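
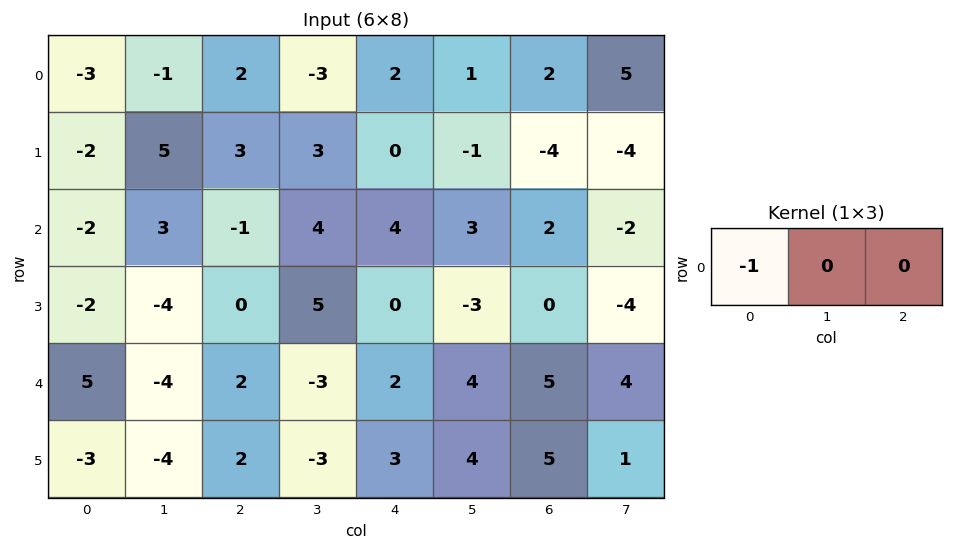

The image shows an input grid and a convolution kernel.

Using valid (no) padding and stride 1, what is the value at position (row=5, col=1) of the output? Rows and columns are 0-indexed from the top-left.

4

The receptive field on the input at this output position is [-4 2 -3]. Elementwise product with the kernel and sum: -4·-1.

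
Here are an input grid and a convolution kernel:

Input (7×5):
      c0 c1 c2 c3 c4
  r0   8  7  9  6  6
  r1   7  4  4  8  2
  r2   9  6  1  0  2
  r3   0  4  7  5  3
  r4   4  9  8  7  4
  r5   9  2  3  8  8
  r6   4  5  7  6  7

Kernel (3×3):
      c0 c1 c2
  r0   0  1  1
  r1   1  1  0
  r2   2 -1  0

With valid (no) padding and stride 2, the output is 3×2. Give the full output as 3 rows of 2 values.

39 26
10 23
31 30

Output[0,0]: The receptive field on the input at this output position is [8 7 9 / 7 4 4 / 9 6 1]. Elementwise product with the kernel and sum: 7·1 + 9·1 + 7·1 + 4·1 + 9·2 + 6·-1.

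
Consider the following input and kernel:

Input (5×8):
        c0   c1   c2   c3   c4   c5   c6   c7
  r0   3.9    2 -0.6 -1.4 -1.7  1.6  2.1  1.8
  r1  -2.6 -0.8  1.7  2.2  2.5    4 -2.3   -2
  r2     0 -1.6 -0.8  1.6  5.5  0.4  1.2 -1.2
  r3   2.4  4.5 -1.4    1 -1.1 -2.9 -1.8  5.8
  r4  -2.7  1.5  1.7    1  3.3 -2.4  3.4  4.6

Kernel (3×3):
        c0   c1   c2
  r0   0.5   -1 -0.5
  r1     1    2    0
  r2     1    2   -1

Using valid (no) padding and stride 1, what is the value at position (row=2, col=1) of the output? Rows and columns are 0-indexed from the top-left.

4.8

The receptive field on the input at this output position is [-1.6 -0.8 1.6 / 4.5 -1.4 1 / 1.5 1.7 1]. Elementwise product with the kernel and sum: -1.6·0.5 + -0.8·-1 + 1.6·-0.5 + 4.5·1 + -1.4·2 + 1.5·1 + 1.7·2 + 1·-1.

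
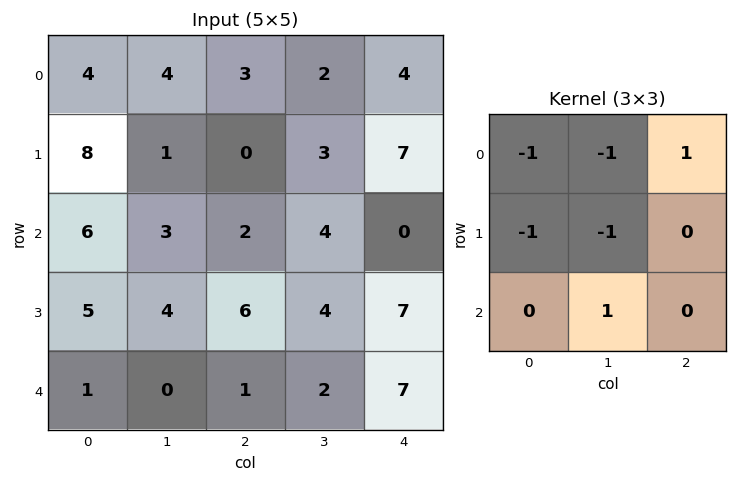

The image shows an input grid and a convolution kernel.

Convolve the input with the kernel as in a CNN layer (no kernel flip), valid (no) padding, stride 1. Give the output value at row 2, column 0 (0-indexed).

The receptive field on the input at this output position is [6 3 2 / 5 4 6 / 1 0 1]. Elementwise product with the kernel and sum: 6·-1 + 3·-1 + 2·1 + 5·-1 + 4·-1 + 0·1.

-16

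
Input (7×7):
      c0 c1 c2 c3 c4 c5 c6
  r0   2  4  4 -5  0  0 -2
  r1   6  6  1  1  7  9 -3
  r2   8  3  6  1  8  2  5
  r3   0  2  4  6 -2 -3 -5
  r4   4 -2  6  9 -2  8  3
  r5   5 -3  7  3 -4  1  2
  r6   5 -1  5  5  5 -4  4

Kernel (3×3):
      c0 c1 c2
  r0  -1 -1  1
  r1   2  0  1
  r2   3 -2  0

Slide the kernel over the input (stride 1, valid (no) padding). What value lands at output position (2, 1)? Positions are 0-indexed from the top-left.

-16

The receptive field on the input at this output position is [3 6 1 / 2 4 6 / -2 6 9]. Elementwise product with the kernel and sum: 3·-1 + 6·-1 + 1·1 + 2·2 + 6·1 + -2·3 + 6·-2.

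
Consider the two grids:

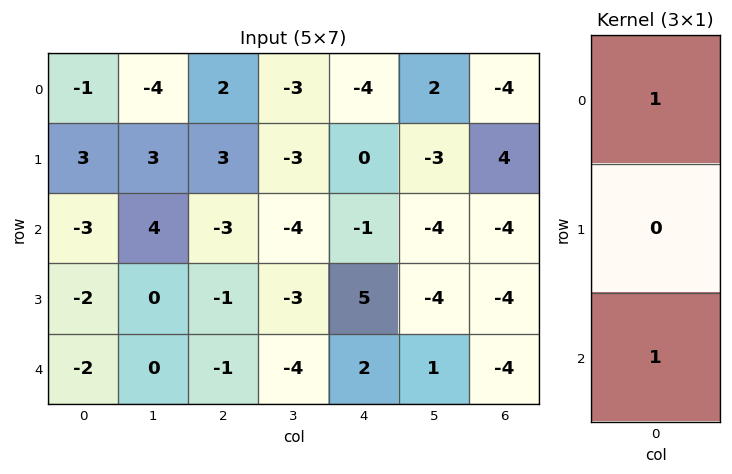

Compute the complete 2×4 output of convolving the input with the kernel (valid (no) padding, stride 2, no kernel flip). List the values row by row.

-4 -1 -5 -8
-5 -4 1 -8

Output[0,0]: The receptive field on the input at this output position is [-1 / 3 / -3]. Elementwise product with the kernel and sum: -1·1 + -3·1.
Output[0,1]: The receptive field on the input at this output position is [2 / 3 / -3]. Elementwise product with the kernel and sum: 2·1 + -3·1.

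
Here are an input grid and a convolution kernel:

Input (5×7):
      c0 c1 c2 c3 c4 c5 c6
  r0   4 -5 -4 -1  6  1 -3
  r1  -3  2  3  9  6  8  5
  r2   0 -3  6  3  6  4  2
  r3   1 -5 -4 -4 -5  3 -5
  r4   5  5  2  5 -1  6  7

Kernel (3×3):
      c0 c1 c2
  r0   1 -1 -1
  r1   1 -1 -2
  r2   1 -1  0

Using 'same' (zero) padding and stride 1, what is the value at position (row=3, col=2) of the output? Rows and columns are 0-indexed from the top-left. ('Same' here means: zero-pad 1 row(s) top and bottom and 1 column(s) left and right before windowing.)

The receptive field on the zero-padded input at this output position is [-3 6 3 / -5 -4 -4 / 5 2 5]. Elementwise product with the kernel and sum: -3·1 + 6·-1 + 3·-1 + -5·1 + -4·-1 + -4·-2 + 5·1 + 2·-1.

-2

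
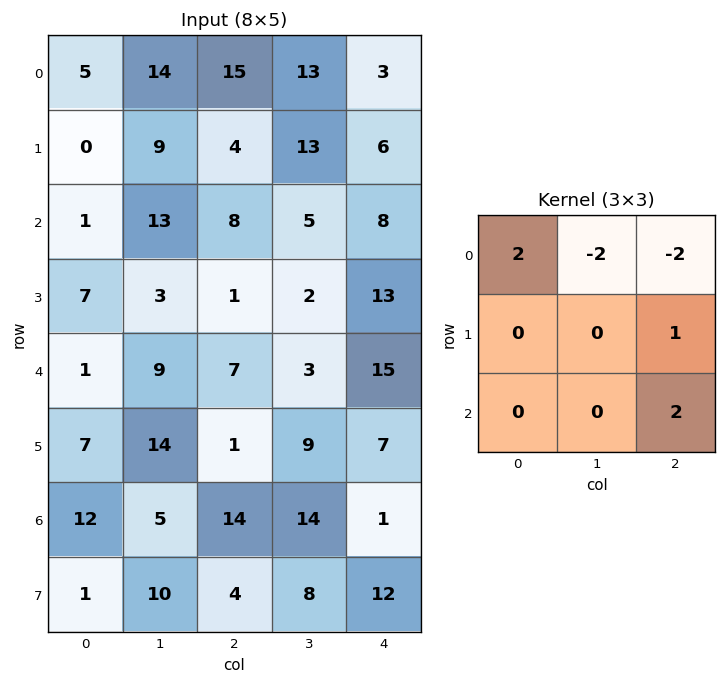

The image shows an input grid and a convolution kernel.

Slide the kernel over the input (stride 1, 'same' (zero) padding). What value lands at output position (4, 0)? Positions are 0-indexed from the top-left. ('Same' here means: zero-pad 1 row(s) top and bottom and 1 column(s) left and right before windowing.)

The receptive field on the zero-padded input at this output position is [0 7 3 / 0 1 9 / 0 7 14]. Elementwise product with the kernel and sum: 0·2 + 7·-2 + 3·-2 + 9·1 + 14·2.

17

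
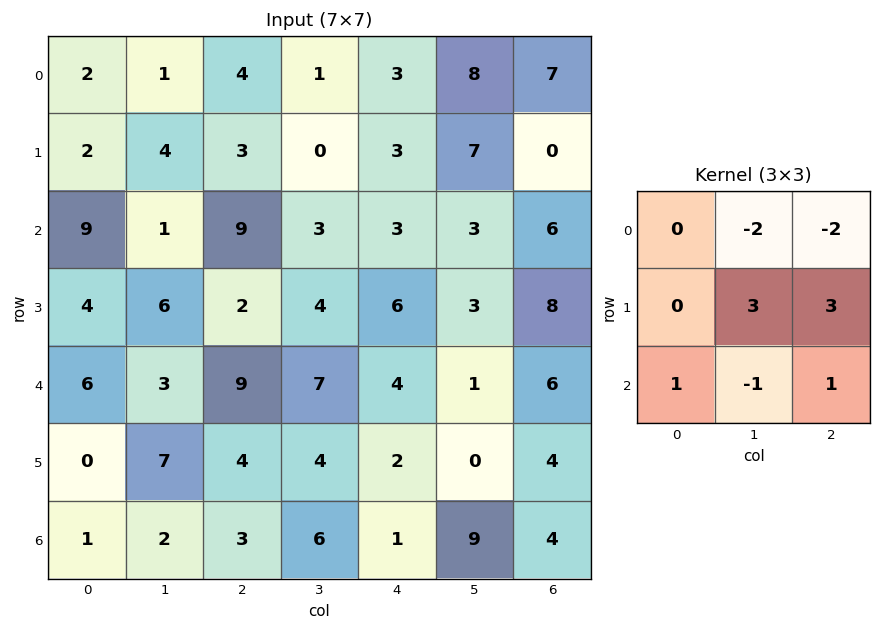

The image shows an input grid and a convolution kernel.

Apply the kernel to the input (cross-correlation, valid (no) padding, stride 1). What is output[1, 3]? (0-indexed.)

-1

The receptive field on the input at this output position is [0 3 7 / 3 3 3 / 4 6 3]. Elementwise product with the kernel and sum: 3·-2 + 7·-2 + 3·3 + 3·3 + 4·1 + 6·-1 + 3·1.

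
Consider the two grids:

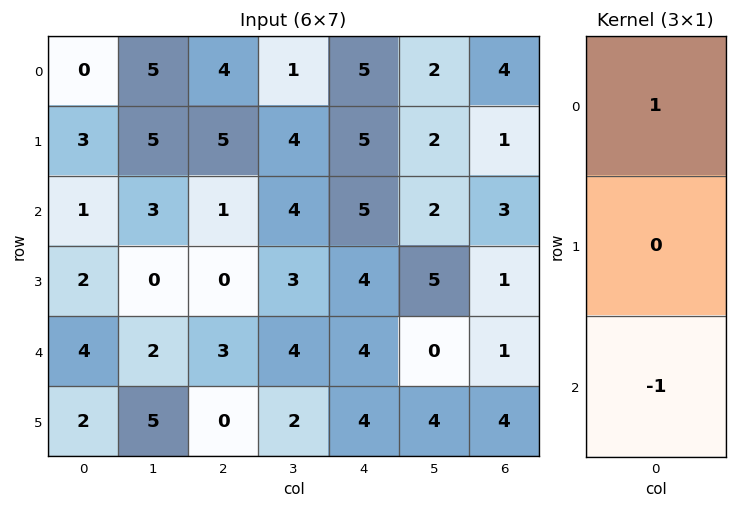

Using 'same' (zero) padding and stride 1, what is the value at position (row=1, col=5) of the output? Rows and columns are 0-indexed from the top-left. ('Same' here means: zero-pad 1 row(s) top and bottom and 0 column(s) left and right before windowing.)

0

The receptive field on the zero-padded input at this output position is [2 / 2 / 2]. Elementwise product with the kernel and sum: 2·1 + 2·-1.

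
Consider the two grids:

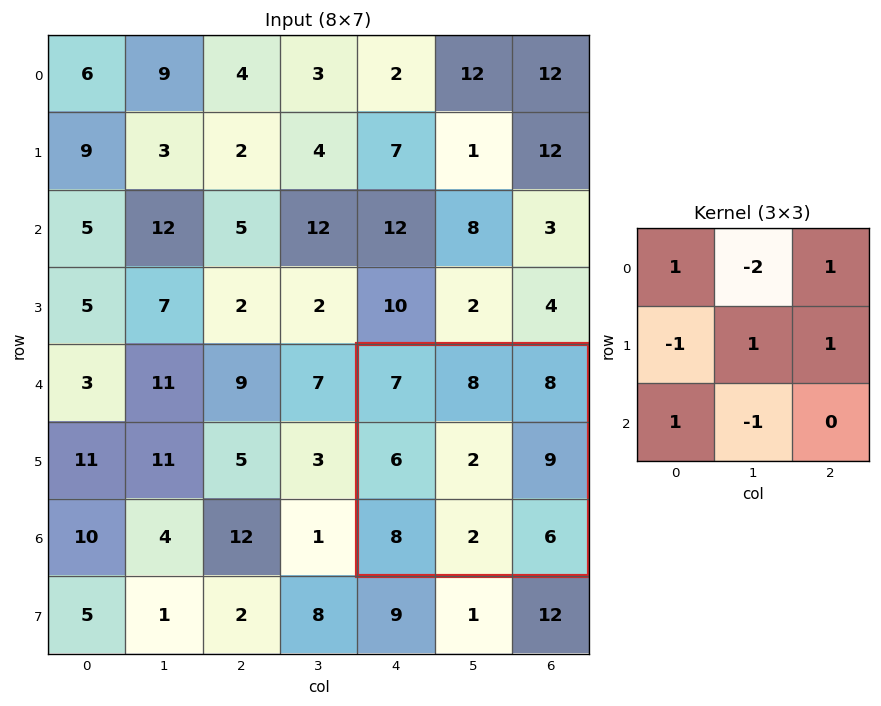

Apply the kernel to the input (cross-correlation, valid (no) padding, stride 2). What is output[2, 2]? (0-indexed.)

The receptive field on the input at this output position is [7 8 8 / 6 2 9 / 8 2 6]. Elementwise product with the kernel and sum: 7·1 + 8·-2 + 8·1 + 6·-1 + 2·1 + 9·1 + 8·1 + 2·-1.

10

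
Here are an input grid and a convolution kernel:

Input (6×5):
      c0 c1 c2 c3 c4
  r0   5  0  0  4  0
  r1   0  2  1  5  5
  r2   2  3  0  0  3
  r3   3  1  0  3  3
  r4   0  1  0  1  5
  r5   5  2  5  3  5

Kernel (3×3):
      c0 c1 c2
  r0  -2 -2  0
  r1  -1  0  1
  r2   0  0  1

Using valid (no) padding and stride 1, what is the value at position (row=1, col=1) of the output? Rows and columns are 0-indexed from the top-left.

The receptive field on the input at this output position is [2 1 5 / 3 0 0 / 1 0 3]. Elementwise product with the kernel and sum: 2·-2 + 1·-2 + 3·-1 + 0·1 + 3·1.

-6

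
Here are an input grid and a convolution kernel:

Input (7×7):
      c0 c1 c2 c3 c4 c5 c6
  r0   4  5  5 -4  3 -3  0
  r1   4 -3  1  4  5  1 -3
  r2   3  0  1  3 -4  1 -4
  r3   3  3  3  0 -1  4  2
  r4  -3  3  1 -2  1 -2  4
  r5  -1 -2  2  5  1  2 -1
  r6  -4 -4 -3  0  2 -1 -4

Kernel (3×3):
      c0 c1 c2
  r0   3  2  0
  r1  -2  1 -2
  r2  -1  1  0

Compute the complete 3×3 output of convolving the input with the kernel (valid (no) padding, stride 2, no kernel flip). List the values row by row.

Output[0,0]: The receptive field on the input at this output position is [4 5 5 / 4 -3 1 / 3 0 1]. Elementwise product with the kernel and sum: 4·3 + 5·2 + 4·-2 + -3·1 + 1·-2 + 3·-1 + 0·1.

6 1 5
6 2 -11
-7 1 -2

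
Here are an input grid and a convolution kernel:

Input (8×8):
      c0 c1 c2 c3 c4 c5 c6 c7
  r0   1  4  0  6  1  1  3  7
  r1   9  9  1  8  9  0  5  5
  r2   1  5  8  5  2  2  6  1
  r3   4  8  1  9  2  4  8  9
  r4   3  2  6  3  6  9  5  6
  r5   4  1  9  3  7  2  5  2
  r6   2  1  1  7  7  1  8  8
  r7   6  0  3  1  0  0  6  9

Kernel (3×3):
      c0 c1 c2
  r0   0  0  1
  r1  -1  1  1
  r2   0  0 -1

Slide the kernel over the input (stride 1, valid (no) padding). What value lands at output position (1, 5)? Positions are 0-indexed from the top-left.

The receptive field on the input at this output position is [0 5 5 / 2 6 1 / 4 8 9]. Elementwise product with the kernel and sum: 5·1 + 2·-1 + 6·1 + 1·1 + 9·-1.

1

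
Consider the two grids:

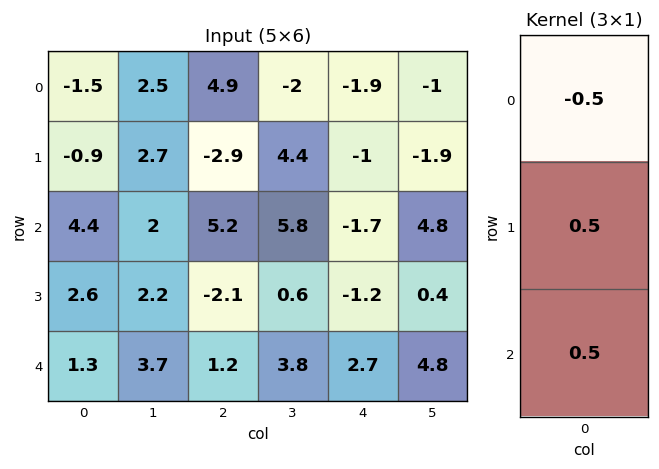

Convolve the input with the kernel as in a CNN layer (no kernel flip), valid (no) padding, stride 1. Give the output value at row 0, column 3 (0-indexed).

The receptive field on the input at this output position is [-2 / 4.4 / 5.8]. Elementwise product with the kernel and sum: -2·-0.5 + 4.4·0.5 + 5.8·0.5.

6.1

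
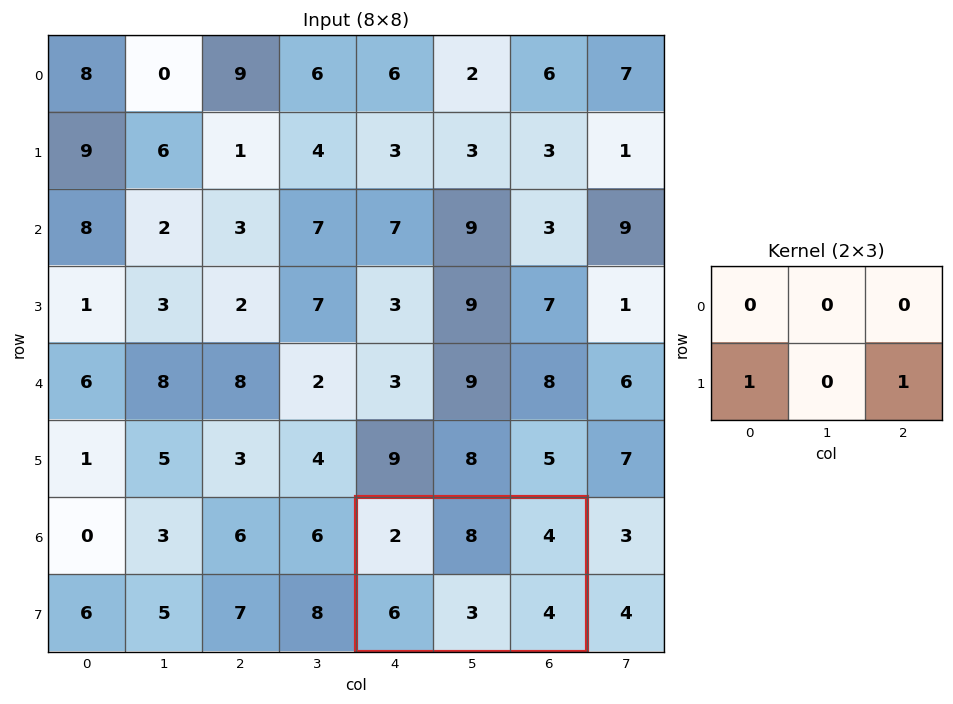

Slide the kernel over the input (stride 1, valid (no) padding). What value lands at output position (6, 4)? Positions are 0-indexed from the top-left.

The receptive field on the input at this output position is [2 8 4 / 6 3 4]. Elementwise product with the kernel and sum: 6·1 + 4·1.

10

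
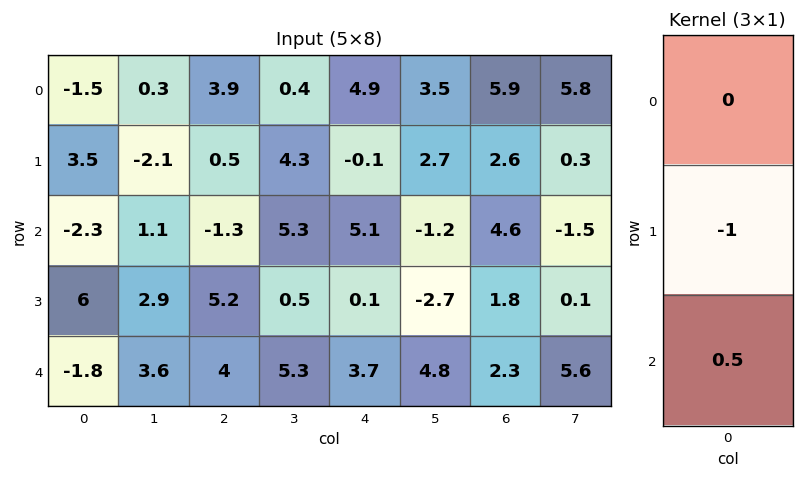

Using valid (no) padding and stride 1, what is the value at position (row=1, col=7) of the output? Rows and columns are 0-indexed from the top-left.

The receptive field on the input at this output position is [0.3 / -1.5 / 0.1]. Elementwise product with the kernel and sum: -1.5·-1 + 0.1·0.5.

1.55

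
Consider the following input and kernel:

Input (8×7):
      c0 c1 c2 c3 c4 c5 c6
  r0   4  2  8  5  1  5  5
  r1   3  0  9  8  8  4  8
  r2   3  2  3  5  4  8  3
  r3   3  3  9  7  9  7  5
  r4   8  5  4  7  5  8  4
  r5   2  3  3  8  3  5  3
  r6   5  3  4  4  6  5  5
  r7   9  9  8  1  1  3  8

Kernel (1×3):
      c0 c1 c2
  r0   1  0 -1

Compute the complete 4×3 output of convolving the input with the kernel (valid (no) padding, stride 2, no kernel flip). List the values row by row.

Output[0,0]: The receptive field on the input at this output position is [4 2 8]. Elementwise product with the kernel and sum: 4·1 + 8·-1.

-4 7 -4
0 -1 1
4 -1 1
1 -2 1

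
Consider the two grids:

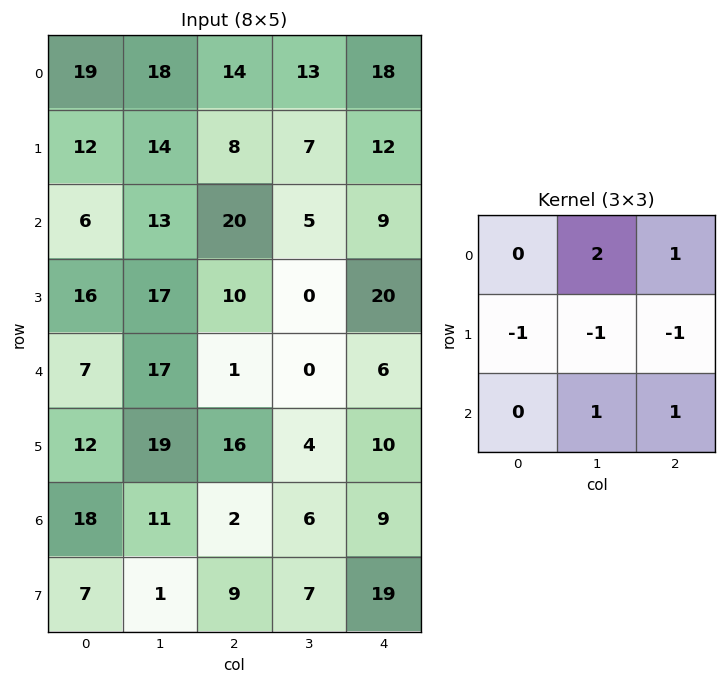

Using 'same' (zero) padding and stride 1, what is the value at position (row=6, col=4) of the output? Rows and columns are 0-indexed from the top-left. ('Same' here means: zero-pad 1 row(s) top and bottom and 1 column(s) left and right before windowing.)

The receptive field on the zero-padded input at this output position is [4 10 0 / 6 9 0 / 7 19 0]. Elementwise product with the kernel and sum: 10·2 + 0·1 + 6·-1 + 9·-1 + 0·-1 + 19·1 + 0·1.

24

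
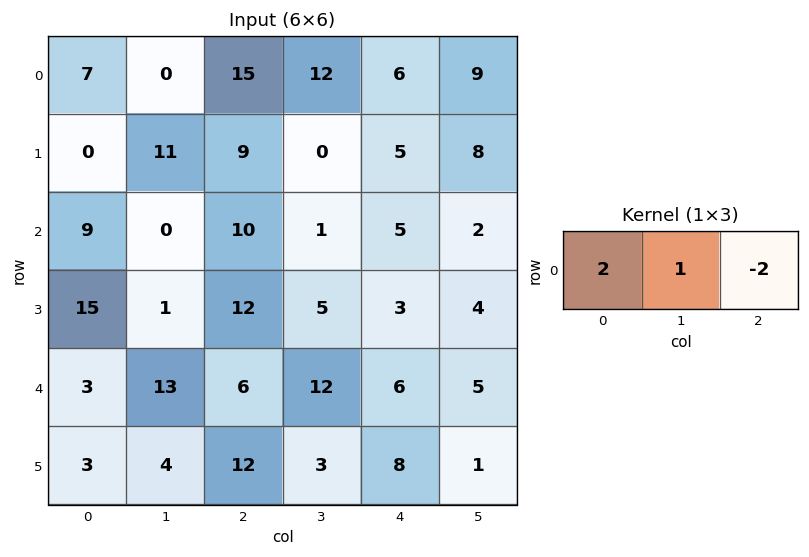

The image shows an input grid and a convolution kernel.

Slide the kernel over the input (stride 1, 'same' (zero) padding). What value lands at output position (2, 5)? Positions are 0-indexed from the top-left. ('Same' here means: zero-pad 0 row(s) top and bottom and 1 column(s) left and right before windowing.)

12

The receptive field on the zero-padded input at this output position is [5 2 0]. Elementwise product with the kernel and sum: 5·2 + 2·1 + 0·-2.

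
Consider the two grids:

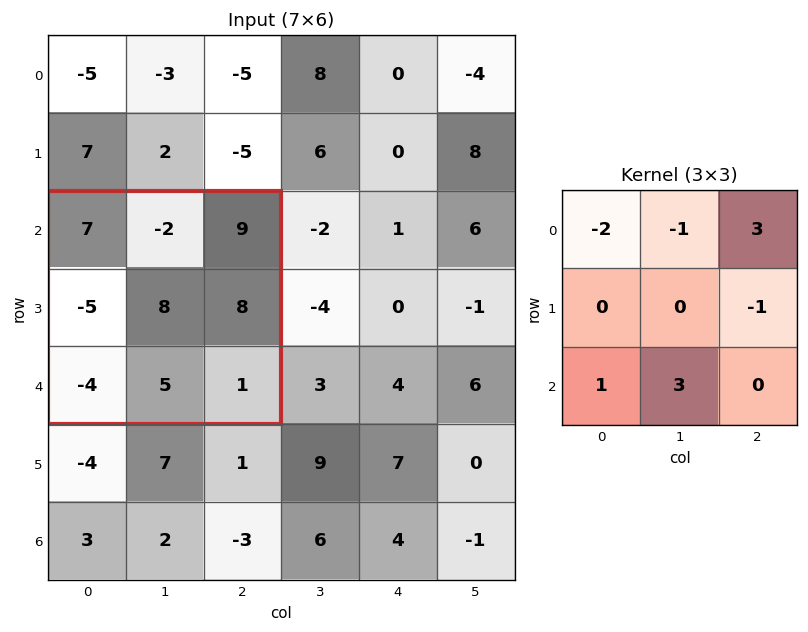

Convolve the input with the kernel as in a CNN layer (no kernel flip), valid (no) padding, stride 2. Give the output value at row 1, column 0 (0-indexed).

The receptive field on the input at this output position is [7 -2 9 / -5 8 8 / -4 5 1]. Elementwise product with the kernel and sum: 7·-2 + -2·-1 + 9·3 + 8·-1 + -4·1 + 5·3.

18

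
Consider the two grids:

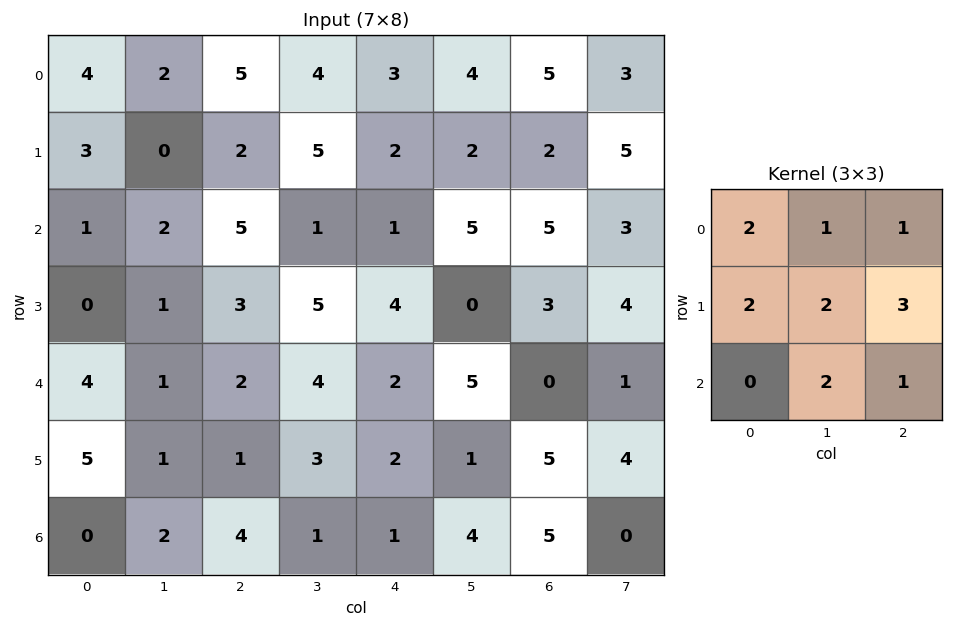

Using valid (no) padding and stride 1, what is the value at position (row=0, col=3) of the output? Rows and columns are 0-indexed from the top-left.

42

The receptive field on the input at this output position is [4 3 4 / 5 2 2 / 1 1 5]. Elementwise product with the kernel and sum: 4·2 + 3·1 + 4·1 + 5·2 + 2·2 + 2·3 + 1·2 + 5·1.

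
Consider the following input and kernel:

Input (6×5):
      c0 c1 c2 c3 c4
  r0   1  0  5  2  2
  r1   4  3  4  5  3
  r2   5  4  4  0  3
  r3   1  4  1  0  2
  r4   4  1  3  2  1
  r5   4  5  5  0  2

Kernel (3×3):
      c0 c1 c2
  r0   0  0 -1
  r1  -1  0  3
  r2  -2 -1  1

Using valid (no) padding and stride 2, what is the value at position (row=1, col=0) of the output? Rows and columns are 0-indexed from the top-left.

The receptive field on the input at this output position is [5 4 4 / 1 4 1 / 4 1 3]. Elementwise product with the kernel and sum: 4·-1 + 1·-1 + 1·3 + 4·-2 + 1·-1 + 3·1.

-8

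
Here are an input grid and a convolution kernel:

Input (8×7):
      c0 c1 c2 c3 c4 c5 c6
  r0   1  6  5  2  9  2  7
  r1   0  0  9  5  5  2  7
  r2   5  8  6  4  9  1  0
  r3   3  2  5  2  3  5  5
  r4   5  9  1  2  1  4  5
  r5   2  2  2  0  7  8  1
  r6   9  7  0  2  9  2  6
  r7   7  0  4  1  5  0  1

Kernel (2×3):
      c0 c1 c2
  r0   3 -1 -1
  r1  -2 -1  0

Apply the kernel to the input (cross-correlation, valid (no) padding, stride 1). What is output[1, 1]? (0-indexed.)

-36

The receptive field on the input at this output position is [0 9 5 / 8 6 4]. Elementwise product with the kernel and sum: 0·3 + 9·-1 + 5·-1 + 8·-2 + 6·-1.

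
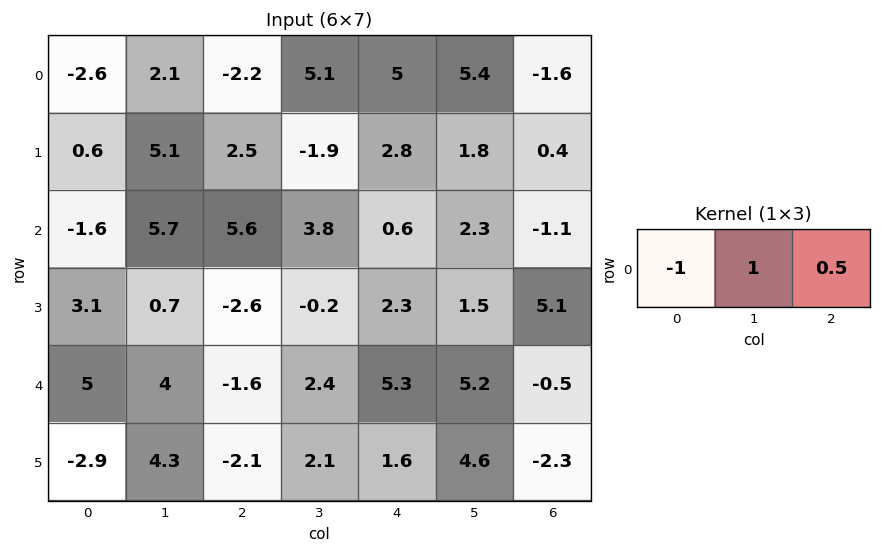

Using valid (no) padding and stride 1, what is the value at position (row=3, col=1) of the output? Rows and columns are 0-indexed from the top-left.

The receptive field on the input at this output position is [0.7 -2.6 -0.2]. Elementwise product with the kernel and sum: 0.7·-1 + -2.6·1 + -0.2·0.5.

-3.4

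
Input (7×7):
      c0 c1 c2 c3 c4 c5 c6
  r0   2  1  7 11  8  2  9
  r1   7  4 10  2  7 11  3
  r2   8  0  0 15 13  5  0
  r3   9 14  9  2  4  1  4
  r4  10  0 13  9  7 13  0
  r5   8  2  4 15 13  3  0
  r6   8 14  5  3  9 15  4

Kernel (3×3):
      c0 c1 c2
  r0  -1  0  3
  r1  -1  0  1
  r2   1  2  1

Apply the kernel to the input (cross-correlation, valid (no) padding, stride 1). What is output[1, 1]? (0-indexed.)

51

The receptive field on the input at this output position is [4 10 2 / 0 0 15 / 14 9 2]. Elementwise product with the kernel and sum: 4·-1 + 2·3 + 0·-1 + 15·1 + 14·1 + 9·2 + 2·1.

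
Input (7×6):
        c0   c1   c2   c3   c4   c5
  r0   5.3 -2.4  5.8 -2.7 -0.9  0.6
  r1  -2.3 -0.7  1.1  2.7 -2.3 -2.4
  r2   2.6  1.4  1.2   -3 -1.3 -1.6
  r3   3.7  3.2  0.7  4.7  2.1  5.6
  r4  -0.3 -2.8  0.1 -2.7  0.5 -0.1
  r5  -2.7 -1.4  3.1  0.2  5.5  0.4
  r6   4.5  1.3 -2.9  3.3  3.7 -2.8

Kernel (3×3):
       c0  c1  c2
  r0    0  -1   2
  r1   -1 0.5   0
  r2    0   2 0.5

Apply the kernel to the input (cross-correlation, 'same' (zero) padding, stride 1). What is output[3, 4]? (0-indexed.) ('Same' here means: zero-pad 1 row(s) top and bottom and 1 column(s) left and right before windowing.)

The receptive field on the zero-padded input at this output position is [-3 -1.3 -1.6 / 4.7 2.1 5.6 / -2.7 0.5 -0.1]. Elementwise product with the kernel and sum: -1.3·-1 + -1.6·2 + 4.7·-1 + 2.1·0.5 + 0.5·2 + -0.1·0.5.

-4.6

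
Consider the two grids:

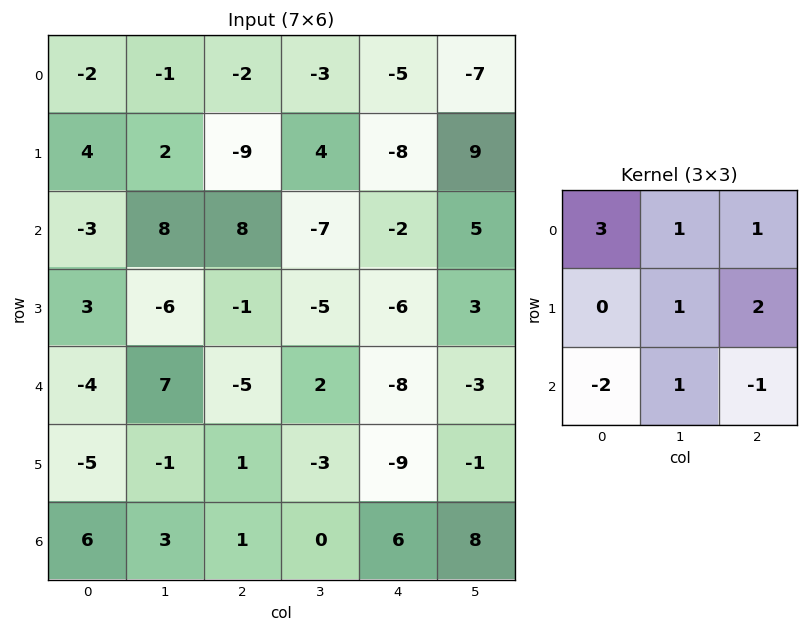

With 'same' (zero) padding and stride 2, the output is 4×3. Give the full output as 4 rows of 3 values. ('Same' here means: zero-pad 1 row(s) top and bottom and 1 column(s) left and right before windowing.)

-2 -25 -44
28 11 22
3 -19 -34
6 -4 3

Output[0,0]: The receptive field on the zero-padded input at this output position is [0 0 0 / 0 -2 -1 / 0 4 2]. Elementwise product with the kernel and sum: 0·3 + 0·1 + 0·1 + -2·1 + -1·2 + 0·-2 + 4·1 + 2·-1.
Output[0,1]: The receptive field on the zero-padded input at this output position is [0 0 0 / -1 -2 -3 / 2 -9 4]. Elementwise product with the kernel and sum: 0·3 + 0·1 + 0·1 + -2·1 + -3·2 + 2·-2 + -9·1 + 4·-1.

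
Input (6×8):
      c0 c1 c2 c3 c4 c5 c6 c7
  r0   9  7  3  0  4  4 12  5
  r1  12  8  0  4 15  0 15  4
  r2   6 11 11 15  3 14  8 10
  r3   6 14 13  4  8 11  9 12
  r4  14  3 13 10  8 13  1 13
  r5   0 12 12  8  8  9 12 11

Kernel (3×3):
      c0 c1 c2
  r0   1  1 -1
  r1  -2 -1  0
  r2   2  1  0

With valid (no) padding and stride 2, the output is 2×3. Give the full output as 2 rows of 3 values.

4 32 -14
11 29 11

Output[0,0]: The receptive field on the input at this output position is [9 7 3 / 12 8 0 / 6 11 11]. Elementwise product with the kernel and sum: 9·1 + 7·1 + 3·-1 + 12·-2 + 8·-1 + 6·2 + 11·1.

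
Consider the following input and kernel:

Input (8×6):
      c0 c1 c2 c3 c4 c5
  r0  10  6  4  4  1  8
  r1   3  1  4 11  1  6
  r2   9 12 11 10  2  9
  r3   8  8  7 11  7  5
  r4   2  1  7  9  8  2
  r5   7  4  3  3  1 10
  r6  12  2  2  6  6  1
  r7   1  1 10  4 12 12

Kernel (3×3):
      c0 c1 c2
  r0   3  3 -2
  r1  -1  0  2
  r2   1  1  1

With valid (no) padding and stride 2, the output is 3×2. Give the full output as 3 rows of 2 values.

77 43
57 90
10 45

Output[0,0]: The receptive field on the input at this output position is [10 6 4 / 3 1 4 / 9 12 11]. Elementwise product with the kernel and sum: 10·3 + 6·3 + 4·-2 + 3·-1 + 4·2 + 9·1 + 12·1 + 11·1.
Output[0,1]: The receptive field on the input at this output position is [4 4 1 / 4 11 1 / 11 10 2]. Elementwise product with the kernel and sum: 4·3 + 4·3 + 1·-2 + 4·-1 + 1·2 + 11·1 + 10·1 + 2·1.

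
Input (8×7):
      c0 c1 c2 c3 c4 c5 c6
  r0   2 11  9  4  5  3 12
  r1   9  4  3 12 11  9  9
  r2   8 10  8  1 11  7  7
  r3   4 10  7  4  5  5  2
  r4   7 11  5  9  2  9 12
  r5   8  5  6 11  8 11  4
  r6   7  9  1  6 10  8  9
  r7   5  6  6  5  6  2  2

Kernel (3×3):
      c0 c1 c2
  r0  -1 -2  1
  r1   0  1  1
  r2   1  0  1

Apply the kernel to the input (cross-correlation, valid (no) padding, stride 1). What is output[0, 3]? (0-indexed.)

The receptive field on the input at this output position is [4 5 3 / 12 11 9 / 1 11 7]. Elementwise product with the kernel and sum: 4·-1 + 5·-2 + 3·1 + 11·1 + 9·1 + 1·1 + 7·1.

17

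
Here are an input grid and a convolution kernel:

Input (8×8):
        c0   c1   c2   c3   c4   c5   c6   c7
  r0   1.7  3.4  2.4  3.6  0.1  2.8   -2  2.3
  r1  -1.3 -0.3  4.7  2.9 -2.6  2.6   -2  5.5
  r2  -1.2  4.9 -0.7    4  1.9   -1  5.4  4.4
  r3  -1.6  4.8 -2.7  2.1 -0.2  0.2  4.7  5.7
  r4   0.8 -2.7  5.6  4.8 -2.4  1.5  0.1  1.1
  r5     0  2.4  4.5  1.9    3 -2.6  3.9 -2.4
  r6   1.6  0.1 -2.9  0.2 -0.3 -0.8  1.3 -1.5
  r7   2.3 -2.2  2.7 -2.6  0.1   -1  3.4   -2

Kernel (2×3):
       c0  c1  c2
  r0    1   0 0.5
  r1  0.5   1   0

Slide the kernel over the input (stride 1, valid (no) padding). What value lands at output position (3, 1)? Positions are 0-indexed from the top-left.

10.1

The receptive field on the input at this output position is [4.8 -2.7 2.1 / -2.7 5.6 4.8]. Elementwise product with the kernel and sum: 4.8·1 + 2.1·0.5 + -2.7·0.5 + 5.6·1.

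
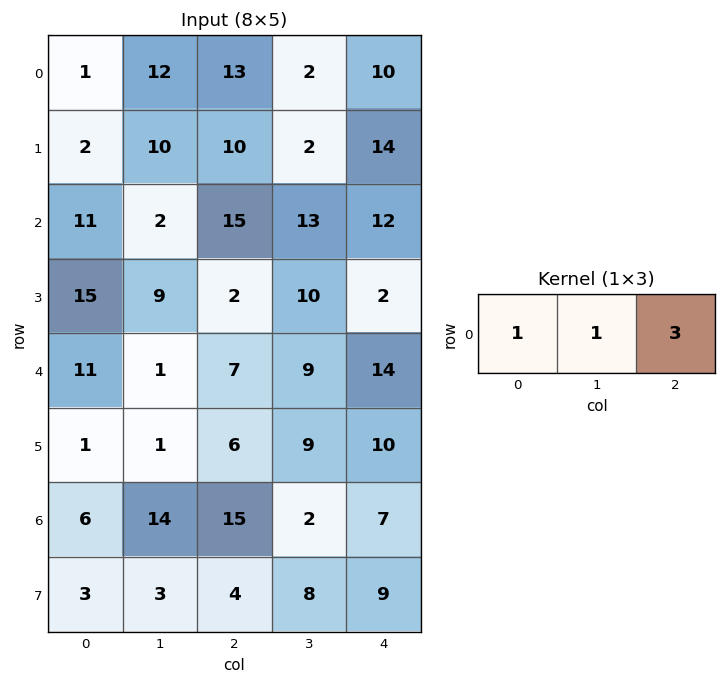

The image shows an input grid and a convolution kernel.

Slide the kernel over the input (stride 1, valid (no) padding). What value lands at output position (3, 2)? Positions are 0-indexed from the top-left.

18

The receptive field on the input at this output position is [2 10 2]. Elementwise product with the kernel and sum: 2·1 + 10·1 + 2·3.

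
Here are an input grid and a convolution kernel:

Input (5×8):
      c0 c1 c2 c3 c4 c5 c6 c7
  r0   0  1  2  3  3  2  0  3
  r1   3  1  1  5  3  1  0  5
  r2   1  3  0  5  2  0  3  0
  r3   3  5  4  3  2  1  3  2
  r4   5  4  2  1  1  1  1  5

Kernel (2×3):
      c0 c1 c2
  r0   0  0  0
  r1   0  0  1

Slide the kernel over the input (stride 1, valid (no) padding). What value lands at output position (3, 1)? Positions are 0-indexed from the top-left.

The receptive field on the input at this output position is [5 4 3 / 4 2 1]. Elementwise product with the kernel and sum: 1·1.

1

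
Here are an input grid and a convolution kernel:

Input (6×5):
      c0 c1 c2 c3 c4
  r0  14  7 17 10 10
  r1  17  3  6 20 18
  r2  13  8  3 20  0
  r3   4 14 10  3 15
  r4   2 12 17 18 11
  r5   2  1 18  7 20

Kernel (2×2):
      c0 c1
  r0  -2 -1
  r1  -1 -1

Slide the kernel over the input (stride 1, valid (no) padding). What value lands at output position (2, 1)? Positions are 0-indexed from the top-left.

The receptive field on the input at this output position is [8 3 / 14 10]. Elementwise product with the kernel and sum: 8·-2 + 3·-1 + 14·-1 + 10·-1.

-43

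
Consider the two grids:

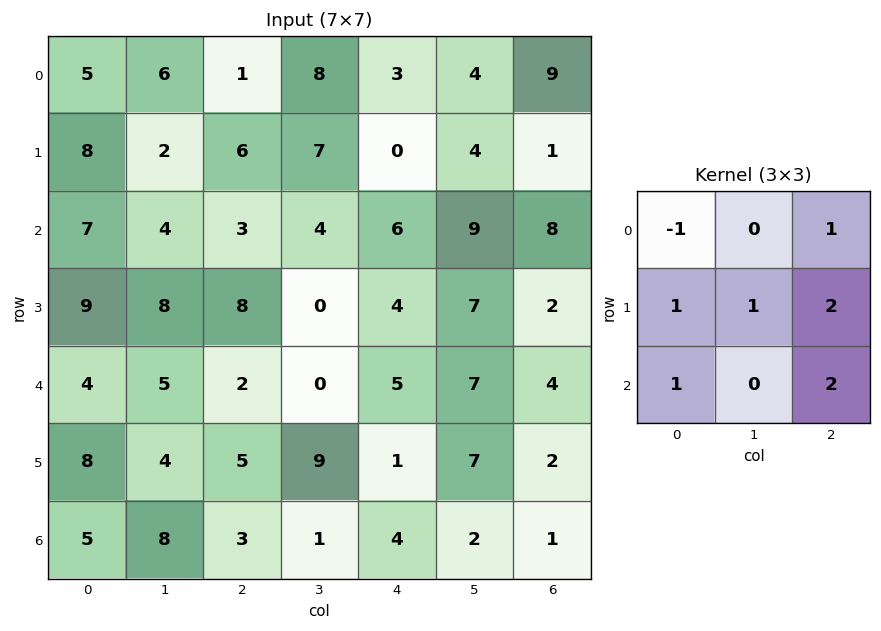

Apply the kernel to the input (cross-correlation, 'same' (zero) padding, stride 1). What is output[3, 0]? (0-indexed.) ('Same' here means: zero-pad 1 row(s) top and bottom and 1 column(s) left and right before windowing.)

The receptive field on the zero-padded input at this output position is [0 7 4 / 0 9 8 / 0 4 5]. Elementwise product with the kernel and sum: 0·-1 + 4·1 + 0·1 + 9·1 + 8·2 + 0·1 + 5·2.

39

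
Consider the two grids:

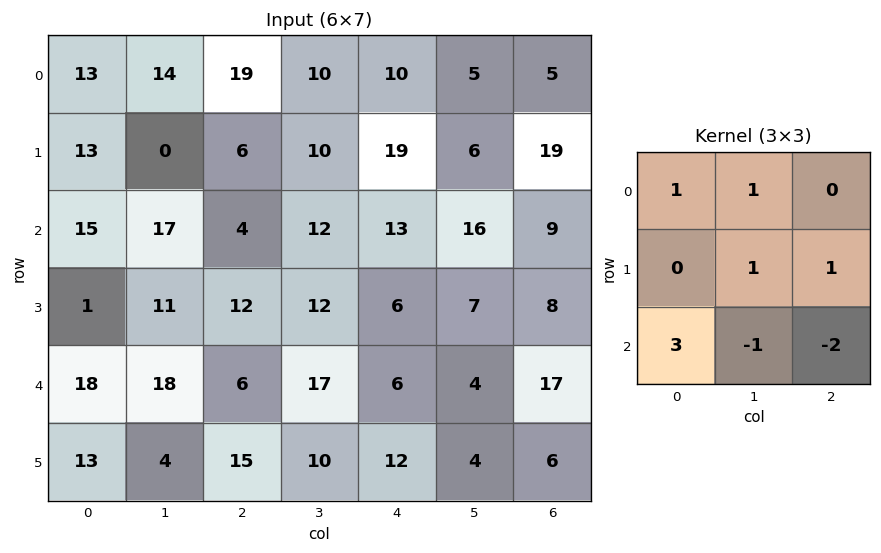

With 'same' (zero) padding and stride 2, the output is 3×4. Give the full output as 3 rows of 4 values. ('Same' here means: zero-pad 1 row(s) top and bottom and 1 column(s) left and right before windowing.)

Output[0,0]: The receptive field on the zero-padded input at this output position is [0 0 0 / 0 13 14 / 0 13 0]. Elementwise product with the kernel and sum: 0·1 + 0·1 + 13·1 + 14·1 + 0·3 + 13·-1 + 0·-2.
Output[0,1]: The receptive field on the zero-padded input at this output position is [0 0 0 / 14 19 10 / 0 6 10]. Elementwise product with the kernel and sum: 0·1 + 0·1 + 19·1 + 10·1 + 0·3 + 6·-1 + 10·-2.

14 3 14 4
22 19 74 47
16 23 38 38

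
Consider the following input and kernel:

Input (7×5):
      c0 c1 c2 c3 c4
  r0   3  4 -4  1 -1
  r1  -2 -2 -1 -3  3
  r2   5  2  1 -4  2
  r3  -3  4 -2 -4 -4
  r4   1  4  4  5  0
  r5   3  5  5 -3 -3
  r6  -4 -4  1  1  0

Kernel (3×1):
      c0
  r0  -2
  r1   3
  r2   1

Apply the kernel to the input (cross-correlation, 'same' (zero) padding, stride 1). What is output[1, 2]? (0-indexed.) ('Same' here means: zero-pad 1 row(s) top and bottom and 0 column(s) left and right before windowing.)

The receptive field on the zero-padded input at this output position is [-4 / -1 / 1]. Elementwise product with the kernel and sum: -4·-2 + -1·3 + 1·1.

6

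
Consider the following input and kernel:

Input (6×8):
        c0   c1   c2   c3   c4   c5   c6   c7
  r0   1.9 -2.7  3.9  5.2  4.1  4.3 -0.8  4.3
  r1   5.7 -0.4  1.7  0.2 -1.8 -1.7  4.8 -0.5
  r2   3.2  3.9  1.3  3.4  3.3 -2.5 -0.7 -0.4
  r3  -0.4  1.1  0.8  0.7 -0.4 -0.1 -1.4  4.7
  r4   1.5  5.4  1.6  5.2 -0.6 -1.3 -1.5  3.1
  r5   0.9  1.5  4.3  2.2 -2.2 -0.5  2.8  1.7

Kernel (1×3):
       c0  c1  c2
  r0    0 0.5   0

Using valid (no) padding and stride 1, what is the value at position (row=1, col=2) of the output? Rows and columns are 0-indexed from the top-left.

0.1

The receptive field on the input at this output position is [1.7 0.2 -1.8]. Elementwise product with the kernel and sum: 0.2·0.5.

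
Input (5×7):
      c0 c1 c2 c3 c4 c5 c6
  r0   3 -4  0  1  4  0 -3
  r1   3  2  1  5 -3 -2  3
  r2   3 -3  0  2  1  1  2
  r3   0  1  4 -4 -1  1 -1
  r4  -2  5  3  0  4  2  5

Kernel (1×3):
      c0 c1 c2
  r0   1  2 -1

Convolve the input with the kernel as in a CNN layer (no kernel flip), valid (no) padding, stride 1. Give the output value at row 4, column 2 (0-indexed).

The receptive field on the input at this output position is [3 0 4]. Elementwise product with the kernel and sum: 3·1 + 0·2 + 4·-1.

-1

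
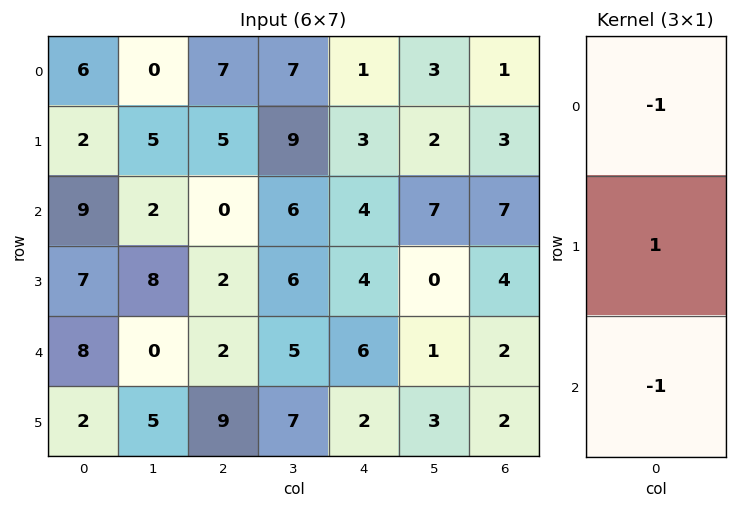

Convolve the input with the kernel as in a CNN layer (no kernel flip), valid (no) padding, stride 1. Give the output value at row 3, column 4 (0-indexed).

0

The receptive field on the input at this output position is [4 / 6 / 2]. Elementwise product with the kernel and sum: 4·-1 + 6·1 + 2·-1.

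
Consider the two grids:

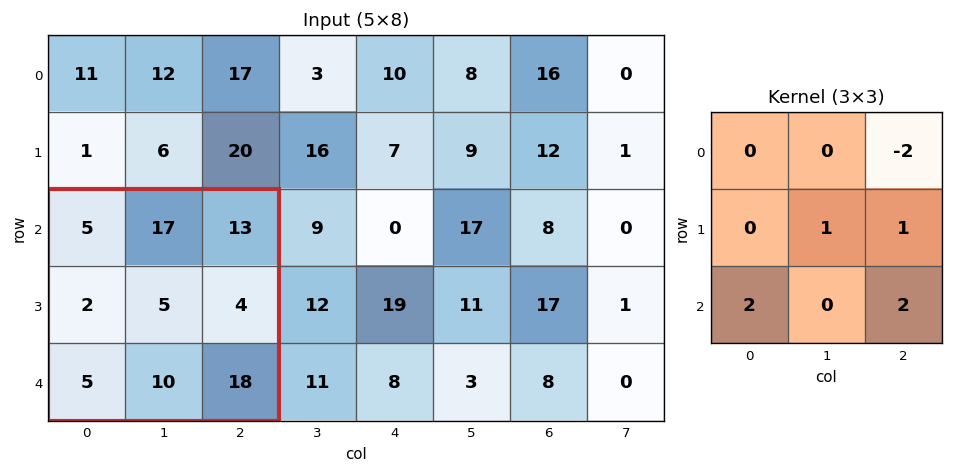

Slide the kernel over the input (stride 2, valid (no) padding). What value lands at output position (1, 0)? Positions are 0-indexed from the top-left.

29

The receptive field on the input at this output position is [5 17 13 / 2 5 4 / 5 10 18]. Elementwise product with the kernel and sum: 13·-2 + 5·1 + 4·1 + 5·2 + 18·2.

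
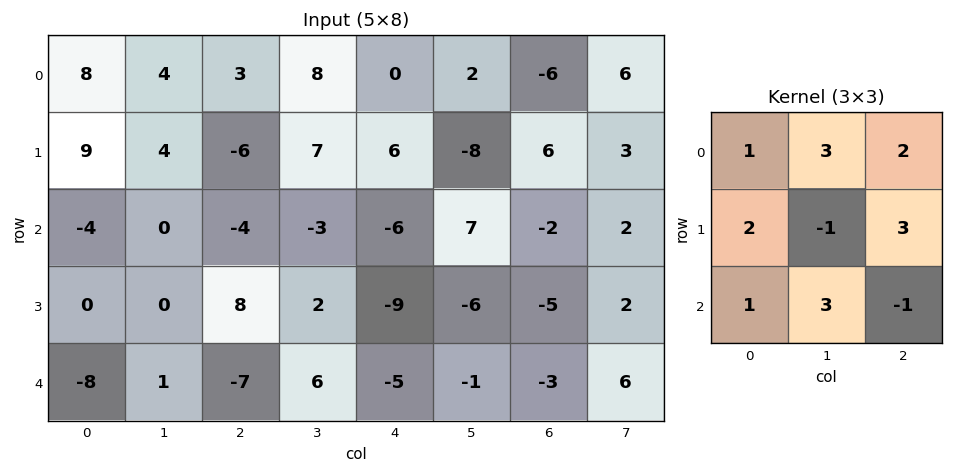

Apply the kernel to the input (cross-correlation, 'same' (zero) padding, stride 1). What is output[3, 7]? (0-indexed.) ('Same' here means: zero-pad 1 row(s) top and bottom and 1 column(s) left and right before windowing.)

7

The receptive field on the zero-padded input at this output position is [-2 2 0 / -5 2 0 / -3 6 0]. Elementwise product with the kernel and sum: -2·1 + 2·3 + 0·2 + -5·2 + 2·-1 + 0·3 + -3·1 + 6·3 + 0·-1.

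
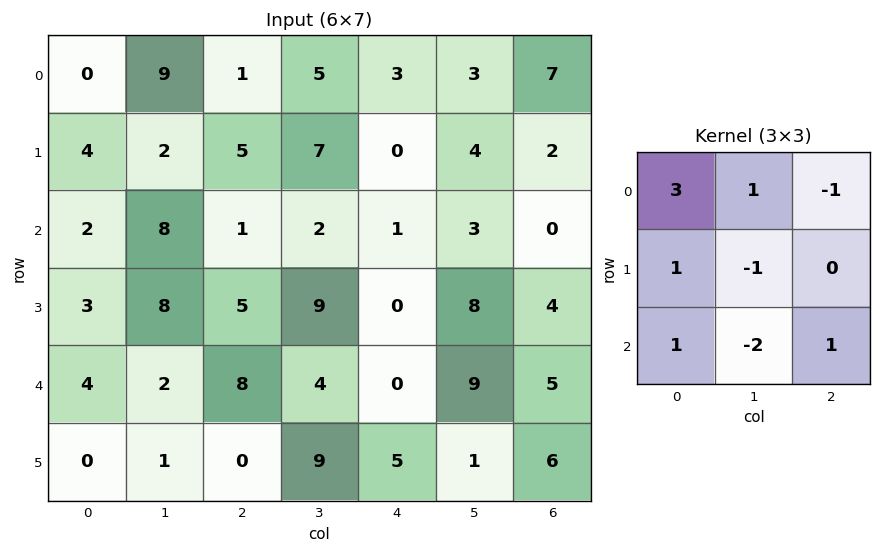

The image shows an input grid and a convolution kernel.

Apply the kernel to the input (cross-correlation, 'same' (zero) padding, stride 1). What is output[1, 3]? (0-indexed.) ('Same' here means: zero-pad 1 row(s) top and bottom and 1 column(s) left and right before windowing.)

The receptive field on the zero-padded input at this output position is [1 5 3 / 5 7 0 / 1 2 1]. Elementwise product with the kernel and sum: 1·3 + 5·1 + 3·-1 + 5·1 + 7·-1 + 1·1 + 2·-2 + 1·1.

1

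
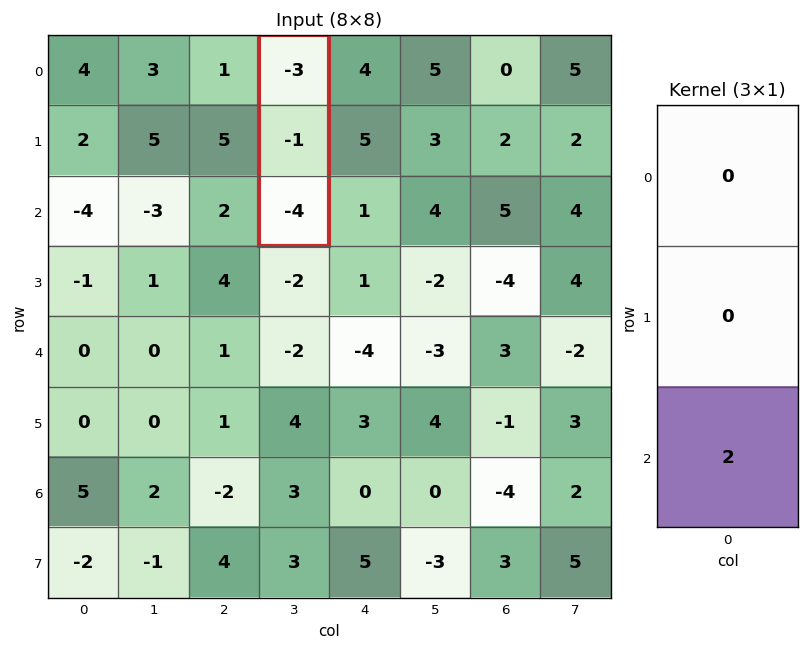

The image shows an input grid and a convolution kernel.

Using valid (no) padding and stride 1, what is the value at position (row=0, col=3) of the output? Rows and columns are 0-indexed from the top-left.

-8

The receptive field on the input at this output position is [-3 / -1 / -4]. Elementwise product with the kernel and sum: -4·2.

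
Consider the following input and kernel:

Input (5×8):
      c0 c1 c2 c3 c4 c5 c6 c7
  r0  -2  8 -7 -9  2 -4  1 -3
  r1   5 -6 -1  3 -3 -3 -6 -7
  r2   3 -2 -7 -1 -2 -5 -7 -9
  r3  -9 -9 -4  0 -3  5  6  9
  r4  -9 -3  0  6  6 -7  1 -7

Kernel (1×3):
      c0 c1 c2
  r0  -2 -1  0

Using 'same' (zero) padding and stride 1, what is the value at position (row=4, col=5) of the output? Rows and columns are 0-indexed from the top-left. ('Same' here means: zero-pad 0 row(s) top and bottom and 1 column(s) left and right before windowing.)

The receptive field on the zero-padded input at this output position is [6 -7 1]. Elementwise product with the kernel and sum: 6·-2 + -7·-1.

-5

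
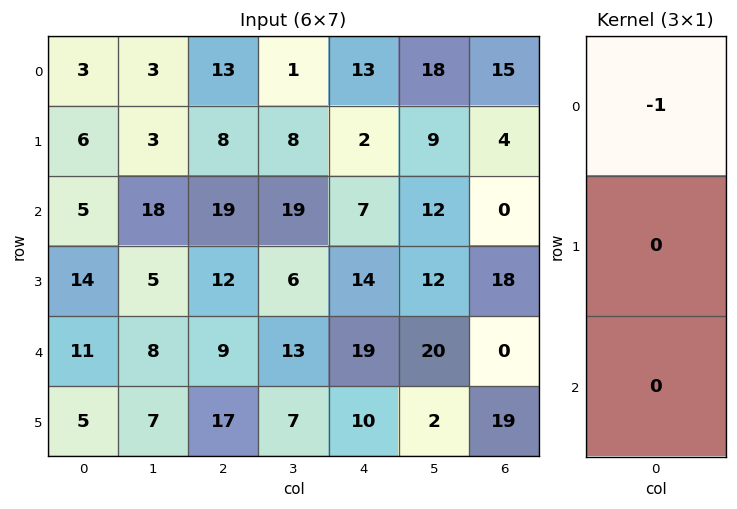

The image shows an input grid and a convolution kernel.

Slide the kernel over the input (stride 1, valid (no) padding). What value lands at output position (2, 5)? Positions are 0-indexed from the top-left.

-12

The receptive field on the input at this output position is [12 / 12 / 20]. Elementwise product with the kernel and sum: 12·-1.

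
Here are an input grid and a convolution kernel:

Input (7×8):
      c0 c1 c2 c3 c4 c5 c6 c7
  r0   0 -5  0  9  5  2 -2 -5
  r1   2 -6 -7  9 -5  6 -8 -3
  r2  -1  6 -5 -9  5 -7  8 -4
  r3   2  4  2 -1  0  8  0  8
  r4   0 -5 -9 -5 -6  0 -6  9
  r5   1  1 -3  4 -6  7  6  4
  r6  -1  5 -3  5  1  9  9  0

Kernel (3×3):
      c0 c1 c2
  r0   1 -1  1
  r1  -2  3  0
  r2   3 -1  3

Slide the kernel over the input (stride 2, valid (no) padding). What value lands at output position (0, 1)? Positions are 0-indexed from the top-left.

The receptive field on the input at this output position is [0 9 5 / -7 9 -5 / -5 -9 5]. Elementwise product with the kernel and sum: 0·1 + 9·-1 + 5·1 + -7·-2 + 9·3 + -5·3 + -9·-1 + 5·3.

46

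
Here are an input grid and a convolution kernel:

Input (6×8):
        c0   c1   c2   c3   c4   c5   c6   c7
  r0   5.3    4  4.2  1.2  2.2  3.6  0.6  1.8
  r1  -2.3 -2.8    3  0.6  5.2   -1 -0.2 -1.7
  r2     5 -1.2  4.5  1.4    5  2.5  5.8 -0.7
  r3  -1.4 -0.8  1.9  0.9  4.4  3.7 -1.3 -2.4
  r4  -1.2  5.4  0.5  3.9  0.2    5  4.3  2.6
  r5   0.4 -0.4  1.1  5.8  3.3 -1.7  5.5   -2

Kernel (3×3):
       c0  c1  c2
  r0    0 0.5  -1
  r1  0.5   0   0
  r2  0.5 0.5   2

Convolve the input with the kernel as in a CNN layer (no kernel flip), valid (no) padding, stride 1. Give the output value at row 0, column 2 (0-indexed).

The receptive field on the input at this output position is [4.2 1.2 2.2 / 3 0.6 5.2 / 4.5 1.4 5]. Elementwise product with the kernel and sum: 1.2·0.5 + 2.2·-1 + 3·0.5 + 4.5·0.5 + 1.4·0.5 + 5·2.

12.85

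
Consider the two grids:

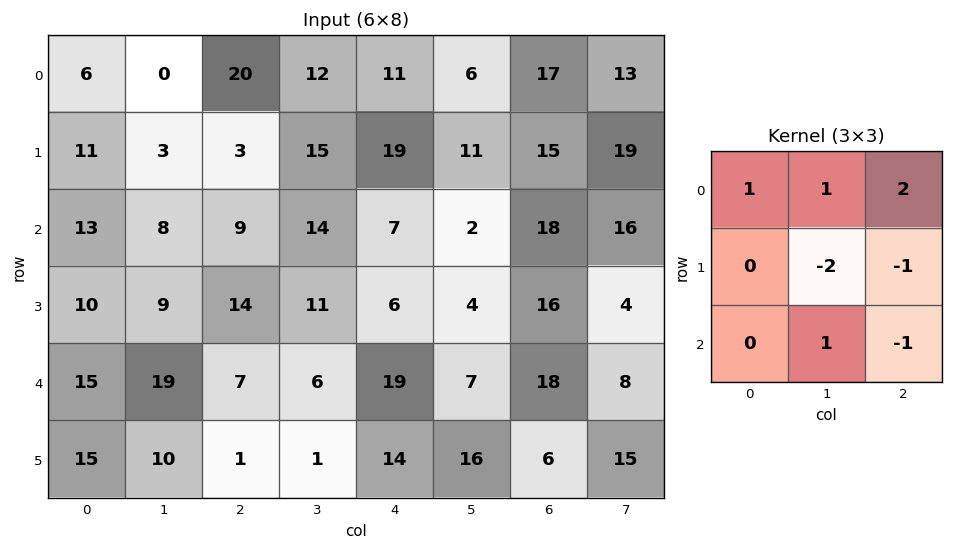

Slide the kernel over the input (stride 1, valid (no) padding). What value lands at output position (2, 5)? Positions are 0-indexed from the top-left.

The receptive field on the input at this output position is [2 18 16 / 4 16 4 / 7 18 8]. Elementwise product with the kernel and sum: 2·1 + 18·1 + 16·2 + 16·-2 + 4·-1 + 18·1 + 8·-1.

26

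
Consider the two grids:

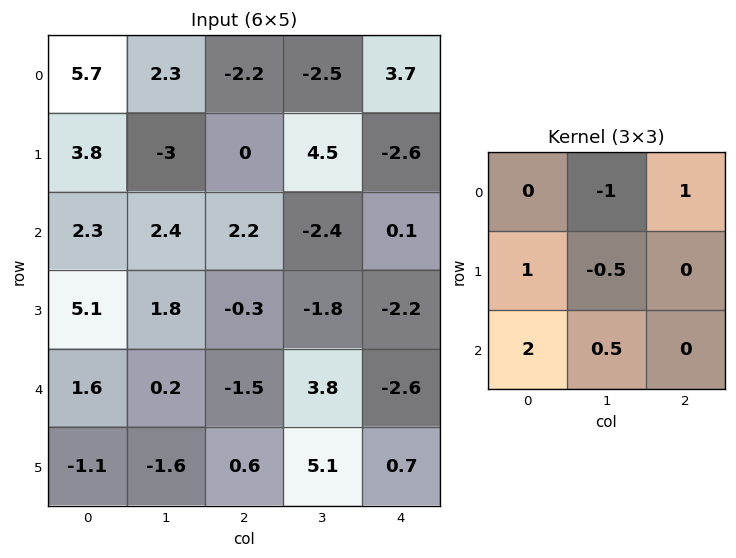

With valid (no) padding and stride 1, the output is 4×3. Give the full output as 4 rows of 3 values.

Output[0,0]: The receptive field on the input at this output position is [5.7 2.3 -2.2 / 3.8 -3 0 / 2.3 2.4 2.2]. Elementwise product with the kernel and sum: 2.3·-1 + -2.2·1 + 3.8·1 + -3·-0.5 + 2.3·2 + 2.4·0.5.

6.6 2.6 7.15
15.2 9.25 -5.2
7.3 -3 2
-3.6 -3.45 -0.05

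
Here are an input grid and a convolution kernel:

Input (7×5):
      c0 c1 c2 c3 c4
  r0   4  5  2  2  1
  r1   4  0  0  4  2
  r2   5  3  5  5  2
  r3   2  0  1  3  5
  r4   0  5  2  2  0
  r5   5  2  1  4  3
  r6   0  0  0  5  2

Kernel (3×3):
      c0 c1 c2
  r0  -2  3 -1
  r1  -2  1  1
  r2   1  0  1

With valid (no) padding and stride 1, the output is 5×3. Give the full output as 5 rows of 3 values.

7 6 14
-7 3 13
-7 15 11
8 0 4
6 0 9

Output[0,0]: The receptive field on the input at this output position is [4 5 2 / 4 0 0 / 5 3 5]. Elementwise product with the kernel and sum: 4·-2 + 5·3 + 2·-1 + 4·-2 + 0·1 + 0·1 + 5·1 + 5·1.
Output[0,1]: The receptive field on the input at this output position is [5 2 2 / 0 0 4 / 3 5 5]. Elementwise product with the kernel and sum: 5·-2 + 2·3 + 2·-1 + 0·-2 + 0·1 + 4·1 + 3·1 + 5·1.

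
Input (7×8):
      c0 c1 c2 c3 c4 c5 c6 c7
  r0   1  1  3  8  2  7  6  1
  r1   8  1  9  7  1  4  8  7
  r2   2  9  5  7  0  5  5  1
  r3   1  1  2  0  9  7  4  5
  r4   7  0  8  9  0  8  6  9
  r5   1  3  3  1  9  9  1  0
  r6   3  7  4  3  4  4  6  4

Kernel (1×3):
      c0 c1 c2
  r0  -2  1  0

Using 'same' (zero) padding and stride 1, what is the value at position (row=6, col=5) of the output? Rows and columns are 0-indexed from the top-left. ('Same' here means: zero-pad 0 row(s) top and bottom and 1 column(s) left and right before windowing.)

The receptive field on the zero-padded input at this output position is [4 4 6]. Elementwise product with the kernel and sum: 4·-2 + 4·1.

-4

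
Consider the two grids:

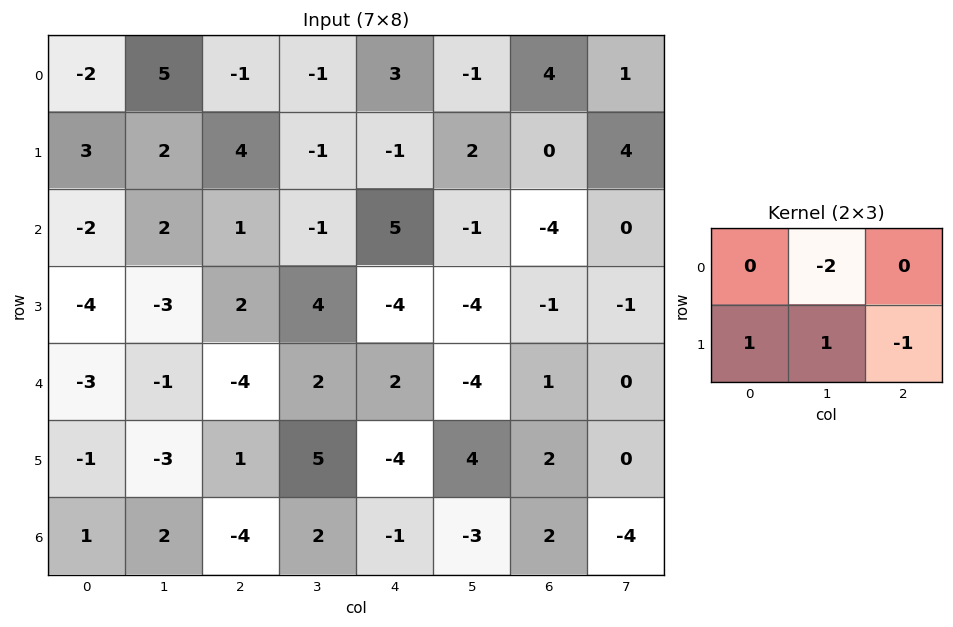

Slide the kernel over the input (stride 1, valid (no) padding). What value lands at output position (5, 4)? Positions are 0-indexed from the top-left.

-14

The receptive field on the input at this output position is [-4 4 2 / -1 -3 2]. Elementwise product with the kernel and sum: 4·-2 + -1·1 + -3·1 + 2·-1.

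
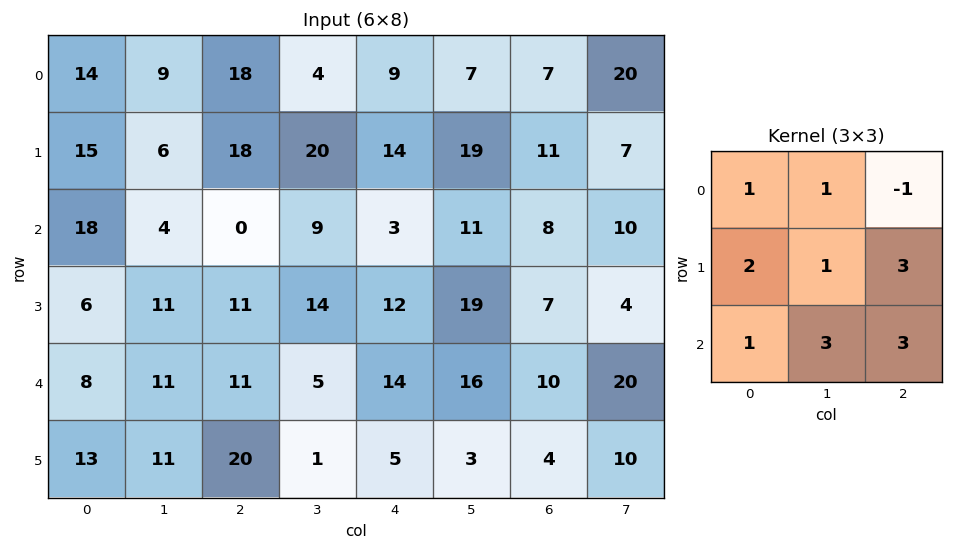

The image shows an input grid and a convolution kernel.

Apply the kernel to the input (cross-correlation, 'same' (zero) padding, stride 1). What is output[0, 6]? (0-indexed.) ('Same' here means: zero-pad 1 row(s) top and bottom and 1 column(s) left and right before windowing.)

The receptive field on the zero-padded input at this output position is [0 0 0 / 7 7 20 / 19 11 7]. Elementwise product with the kernel and sum: 0·1 + 0·1 + 0·-1 + 7·2 + 7·1 + 20·3 + 19·1 + 11·3 + 7·3.

154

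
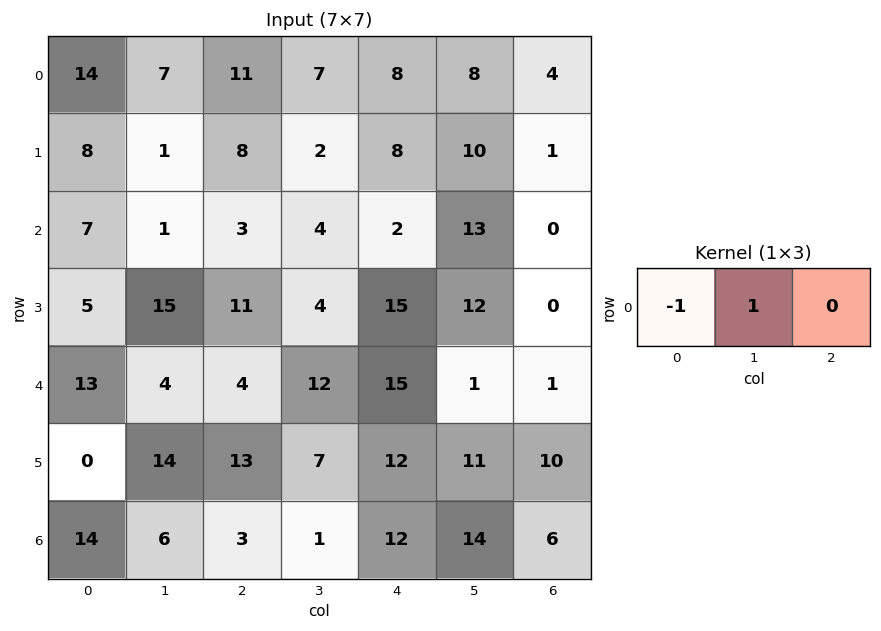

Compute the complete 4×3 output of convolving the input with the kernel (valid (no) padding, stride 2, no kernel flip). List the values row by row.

-7 -4 0
-6 1 11
-9 8 -14
-8 -2 2

Output[0,0]: The receptive field on the input at this output position is [14 7 11]. Elementwise product with the kernel and sum: 14·-1 + 7·1.
Output[0,1]: The receptive field on the input at this output position is [11 7 8]. Elementwise product with the kernel and sum: 11·-1 + 7·1.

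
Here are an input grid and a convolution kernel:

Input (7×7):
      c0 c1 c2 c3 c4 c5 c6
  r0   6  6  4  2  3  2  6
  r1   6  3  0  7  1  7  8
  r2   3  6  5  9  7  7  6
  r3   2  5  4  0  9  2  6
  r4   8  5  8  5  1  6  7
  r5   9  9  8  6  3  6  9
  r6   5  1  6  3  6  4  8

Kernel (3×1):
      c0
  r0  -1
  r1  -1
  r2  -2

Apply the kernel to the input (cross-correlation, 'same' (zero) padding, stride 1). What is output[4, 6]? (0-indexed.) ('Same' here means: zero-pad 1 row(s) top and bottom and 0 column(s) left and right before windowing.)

-31

The receptive field on the zero-padded input at this output position is [6 / 7 / 9]. Elementwise product with the kernel and sum: 6·-1 + 7·-1 + 9·-2.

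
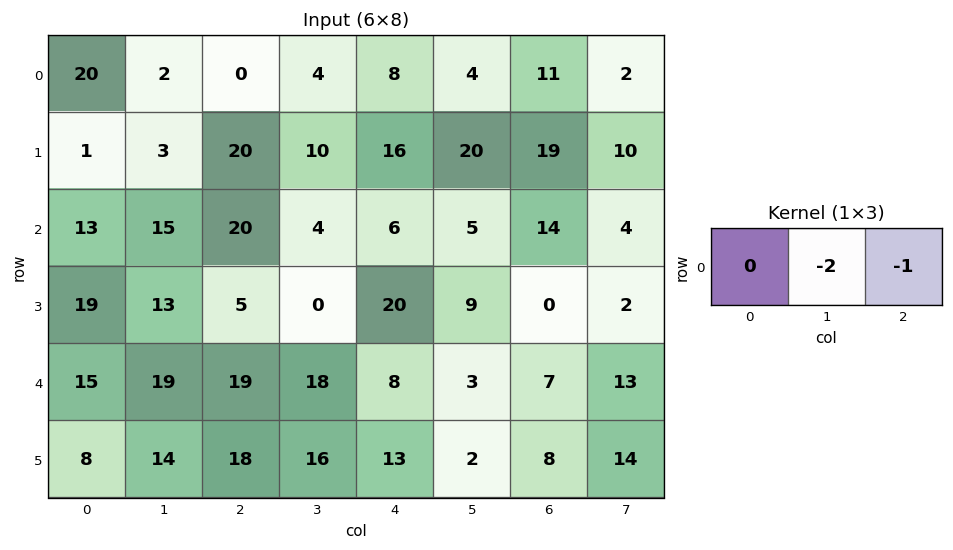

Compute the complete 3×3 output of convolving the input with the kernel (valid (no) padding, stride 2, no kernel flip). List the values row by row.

Output[0,0]: The receptive field on the input at this output position is [20 2 0]. Elementwise product with the kernel and sum: 2·-2 + 0·-1.
Output[0,1]: The receptive field on the input at this output position is [0 4 8]. Elementwise product with the kernel and sum: 4·-2 + 8·-1.

-4 -16 -19
-50 -14 -24
-57 -44 -13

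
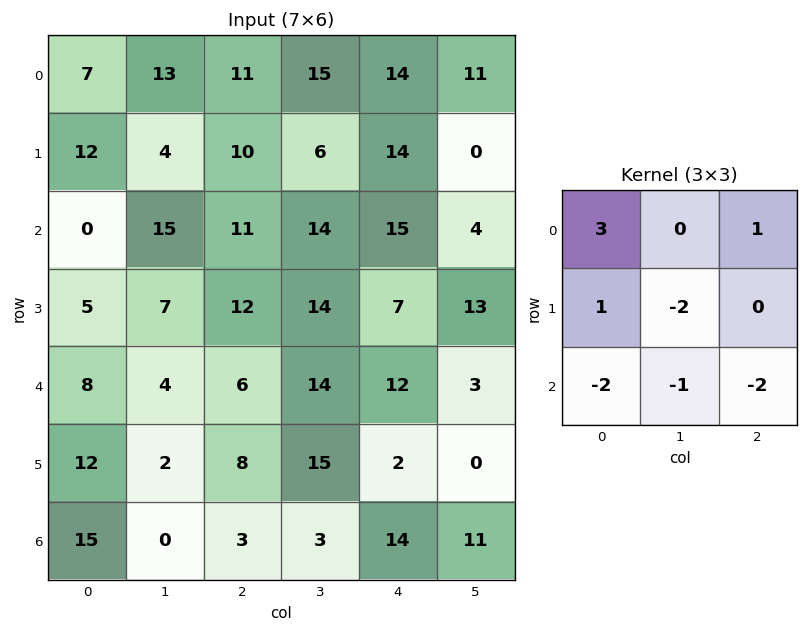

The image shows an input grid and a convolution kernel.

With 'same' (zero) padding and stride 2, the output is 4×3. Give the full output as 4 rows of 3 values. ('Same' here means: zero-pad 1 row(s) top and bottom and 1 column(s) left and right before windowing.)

-34 -39 -39
-15 -43 -59
-25 -15 13
-28 15 20

Output[0,0]: The receptive field on the zero-padded input at this output position is [0 0 0 / 0 7 13 / 0 12 4]. Elementwise product with the kernel and sum: 0·3 + 0·1 + 0·1 + 7·-2 + 0·-2 + 12·-1 + 4·-2.
Output[0,1]: The receptive field on the zero-padded input at this output position is [0 0 0 / 13 11 15 / 4 10 6]. Elementwise product with the kernel and sum: 0·3 + 0·1 + 13·1 + 11·-2 + 4·-2 + 10·-1 + 6·-2.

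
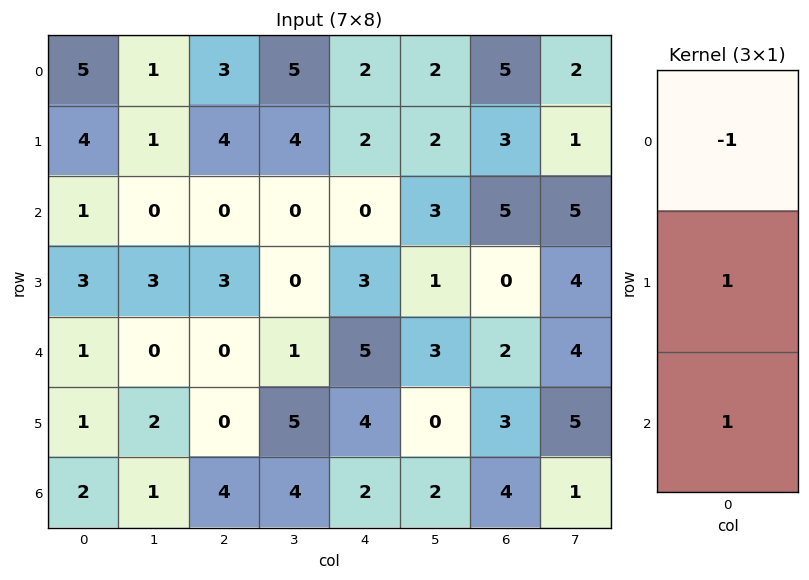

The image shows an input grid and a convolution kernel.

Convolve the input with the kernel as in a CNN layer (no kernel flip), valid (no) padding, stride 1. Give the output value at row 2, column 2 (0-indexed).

The receptive field on the input at this output position is [0 / 3 / 0]. Elementwise product with the kernel and sum: 0·-1 + 3·1 + 0·1.

3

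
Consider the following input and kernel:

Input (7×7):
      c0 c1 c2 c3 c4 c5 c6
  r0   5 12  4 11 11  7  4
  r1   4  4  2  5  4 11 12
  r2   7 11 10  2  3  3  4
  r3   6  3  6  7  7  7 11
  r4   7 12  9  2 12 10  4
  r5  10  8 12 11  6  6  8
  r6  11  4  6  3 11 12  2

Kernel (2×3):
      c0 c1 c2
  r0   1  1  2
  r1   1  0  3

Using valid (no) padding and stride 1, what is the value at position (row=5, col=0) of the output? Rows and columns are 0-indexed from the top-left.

The receptive field on the input at this output position is [10 8 12 / 11 4 6]. Elementwise product with the kernel and sum: 10·1 + 8·1 + 12·2 + 11·1 + 6·3.

71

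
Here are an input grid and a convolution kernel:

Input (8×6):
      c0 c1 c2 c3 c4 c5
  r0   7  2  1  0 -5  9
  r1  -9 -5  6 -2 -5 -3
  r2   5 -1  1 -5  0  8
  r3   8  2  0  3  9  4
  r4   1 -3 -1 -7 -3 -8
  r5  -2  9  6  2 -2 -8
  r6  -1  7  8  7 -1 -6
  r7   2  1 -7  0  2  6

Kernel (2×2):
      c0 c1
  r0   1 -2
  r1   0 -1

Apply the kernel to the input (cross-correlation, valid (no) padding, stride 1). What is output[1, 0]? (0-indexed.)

The receptive field on the input at this output position is [-9 -5 / 5 -1]. Elementwise product with the kernel and sum: -9·1 + -5·-2 + -1·-1.

2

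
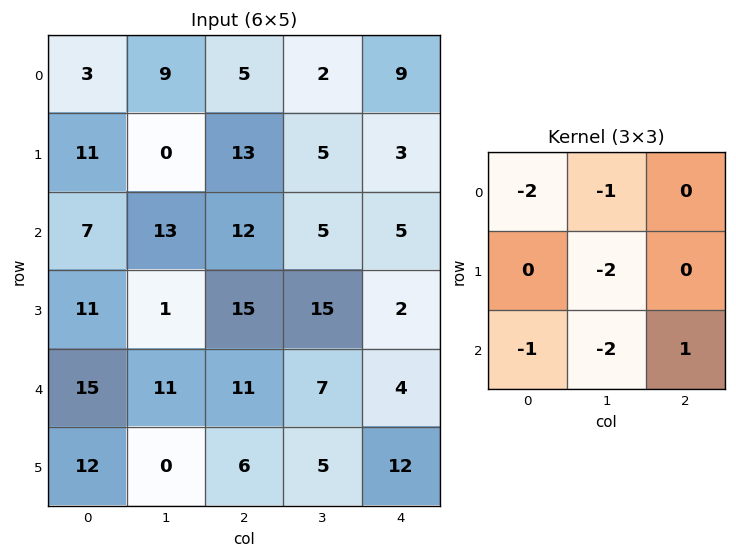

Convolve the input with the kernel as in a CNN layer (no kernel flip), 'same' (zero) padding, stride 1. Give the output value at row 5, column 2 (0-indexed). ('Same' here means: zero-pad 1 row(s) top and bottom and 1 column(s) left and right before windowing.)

-45

The receptive field on the zero-padded input at this output position is [11 11 7 / 0 6 5 / 0 0 0]. Elementwise product with the kernel and sum: 11·-2 + 11·-1 + 6·-2 + 0·-1 + 0·-2 + 0·1.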